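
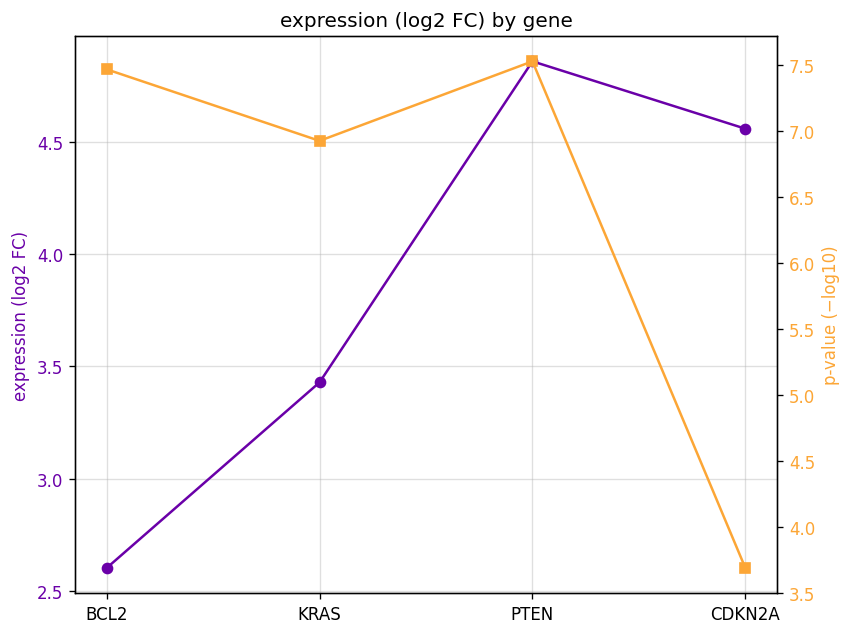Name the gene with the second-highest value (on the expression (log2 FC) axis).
CDKN2A

Top 3 (on the expression (log2 FC) axis): PTEN ≈ 4.8, CDKN2A ≈ 4.6, KRAS ≈ 3.4.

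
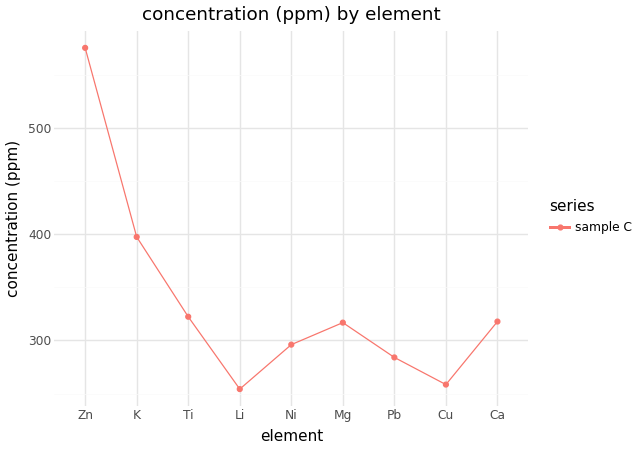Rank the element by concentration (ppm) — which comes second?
K

Top 3: Zn ≈ 600, K ≈ 400, Ti ≈ 300.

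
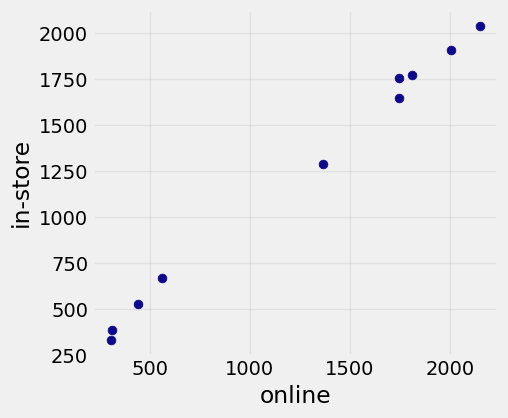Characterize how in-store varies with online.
positive, strong

Points are positively correlated; strong (|r| ≈ 1.0).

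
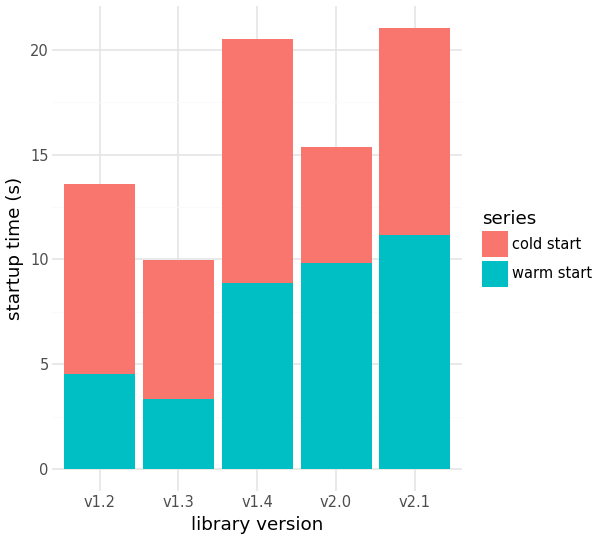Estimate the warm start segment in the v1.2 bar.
≈ 4

warm start top ≈ 4, bottom ≈ 0; segment ≈ 4.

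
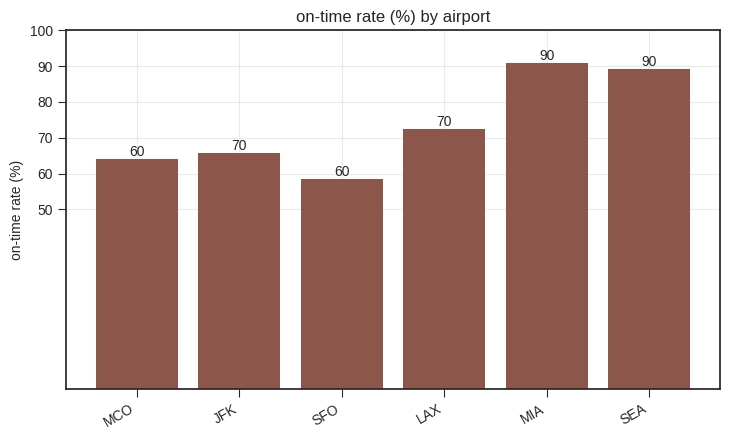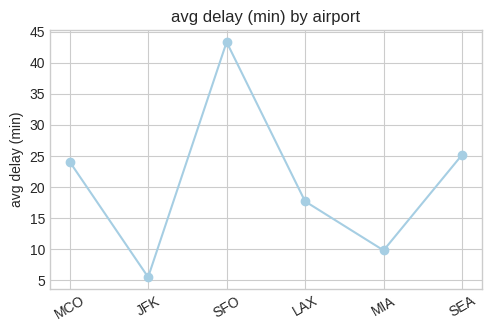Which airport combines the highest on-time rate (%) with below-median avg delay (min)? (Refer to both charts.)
MIA

Chart 2 median avg delay (min) ≈ 20; below-median airports: JFK, LAX, MIA. Among those, MIA has the highest on-time rate (%) (≈ 90).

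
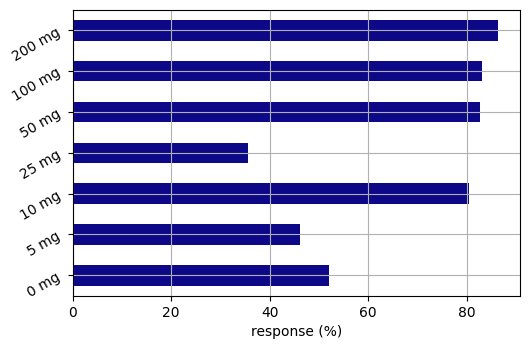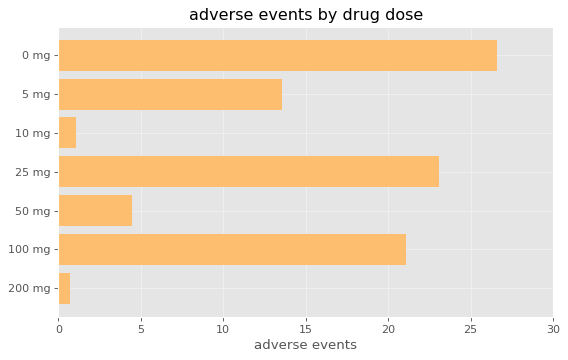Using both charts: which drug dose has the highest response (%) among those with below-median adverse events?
Chart 2 median adverse events ≈ 15; below-median drug doses: 10 mg, 50 mg, 200 mg. Among those, 200 mg has the highest response (%) (≈ 90).

200 mg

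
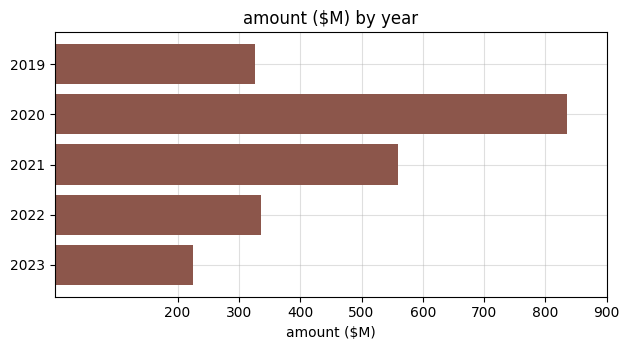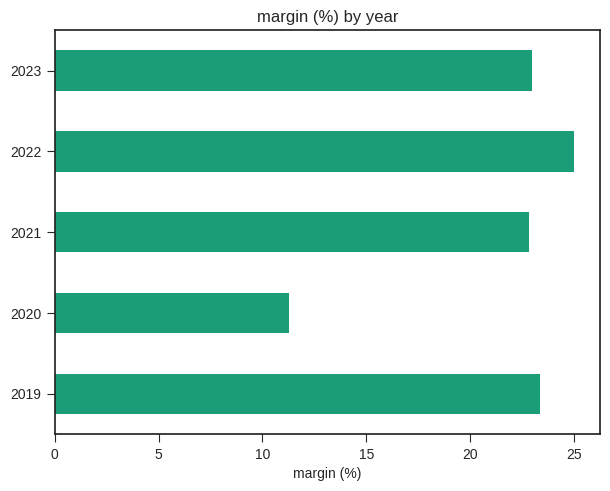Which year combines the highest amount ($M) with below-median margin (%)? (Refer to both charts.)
Chart 2 median margin (%) ≈ 25; below-median years: 2020, 2021. Among those, 2020 has the highest amount ($M) (≈ 800).

2020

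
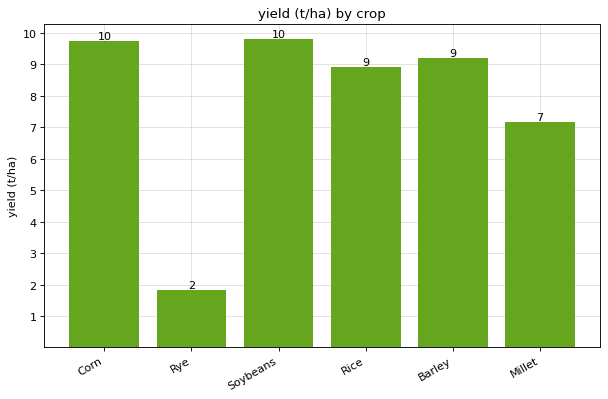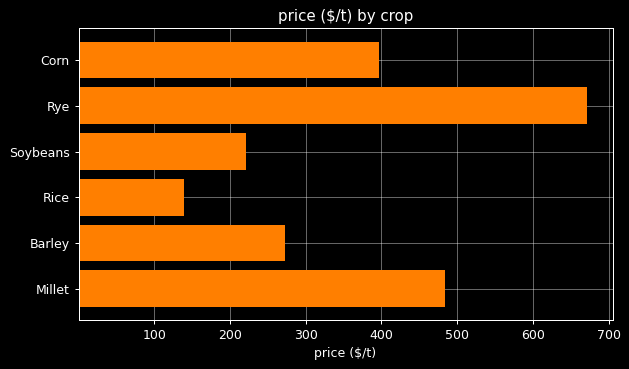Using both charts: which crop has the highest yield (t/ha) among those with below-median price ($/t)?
Chart 2 median price ($/t) ≈ 300; below-median crops: Soybeans, Rice, Barley. Among those, Soybeans has the highest yield (t/ha) (≈ 10).

Soybeans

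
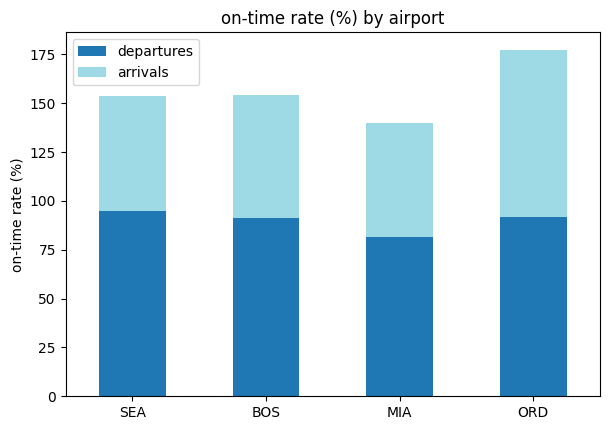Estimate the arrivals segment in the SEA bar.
arrivals top ≈ 160, bottom ≈ 100; segment ≈ 60.

≈ 60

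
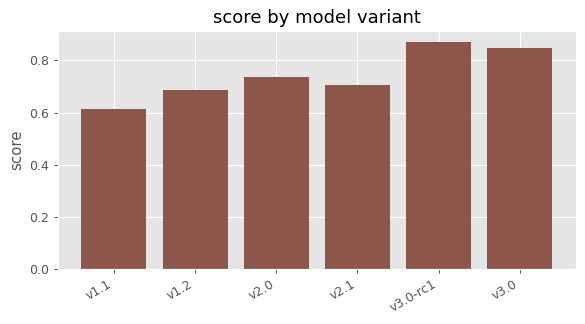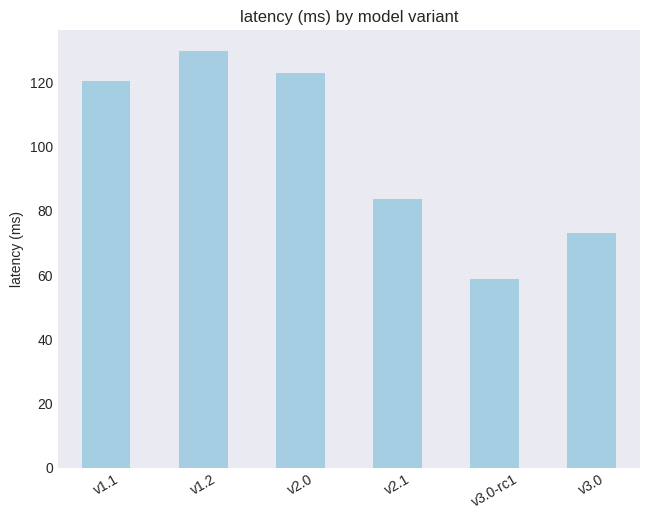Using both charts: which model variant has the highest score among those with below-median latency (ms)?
v3.0-rc1

Chart 2 median latency (ms) ≈ 100; below-median model variants: v2.1, v3.0-rc1, v3.0. Among those, v3.0-rc1 has the highest score (≈ 0.9).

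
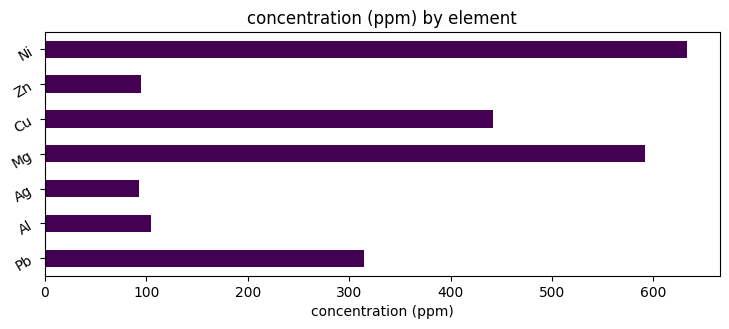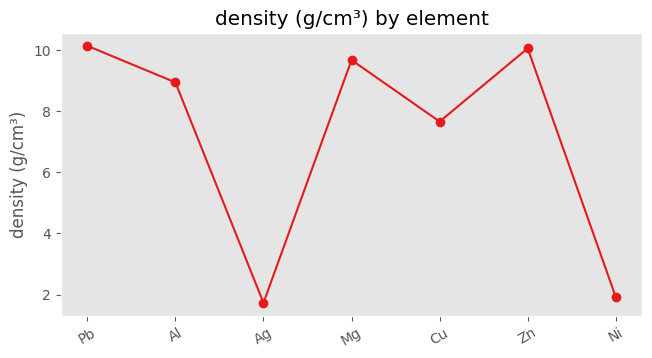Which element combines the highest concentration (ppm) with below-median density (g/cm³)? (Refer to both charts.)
Chart 2 median density (g/cm³) ≈ 9; below-median elements: Ag, Cu, Ni. Among those, Ni has the highest concentration (ppm) (≈ 600).

Ni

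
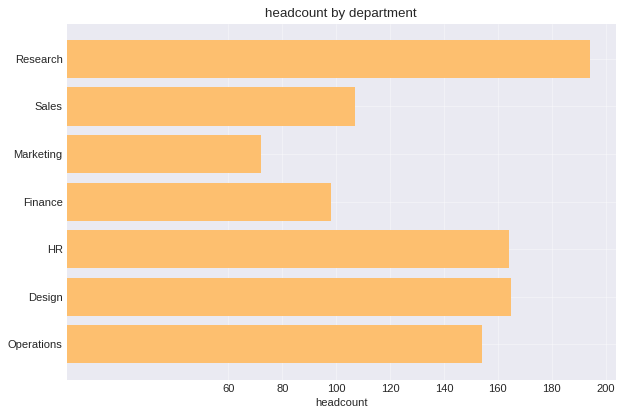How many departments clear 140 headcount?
Above 140: Research, HR, Design, Operations.

4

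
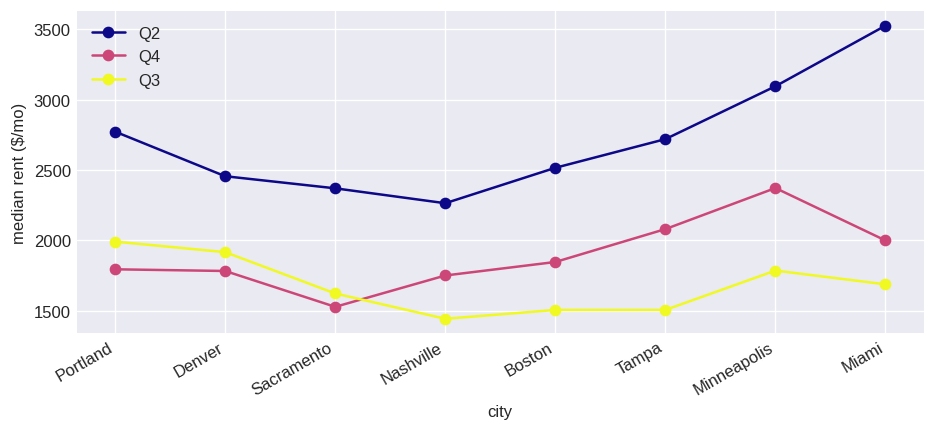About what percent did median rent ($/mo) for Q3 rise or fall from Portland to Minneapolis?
Portland ≈ 2000, Minneapolis ≈ 1800; (1800 − 2000) / 2000 ≈ -10%.

≈ -10%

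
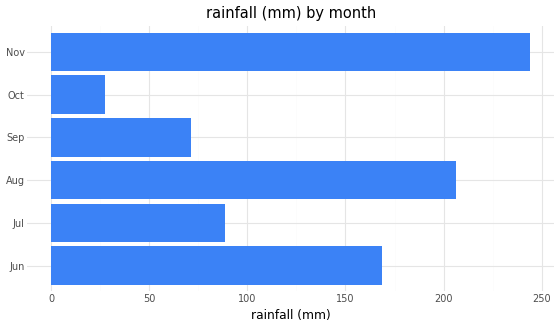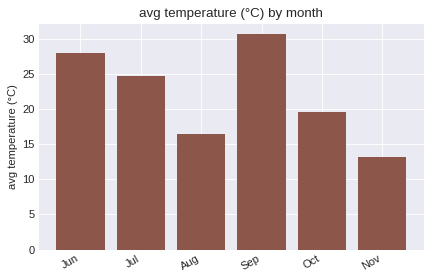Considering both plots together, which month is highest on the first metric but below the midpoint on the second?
Nov

Chart 2 median avg temperature (°C) ≈ 20; below-median months: Aug, Oct, Nov. Among those, Nov has the highest rainfall (mm) (≈ 250).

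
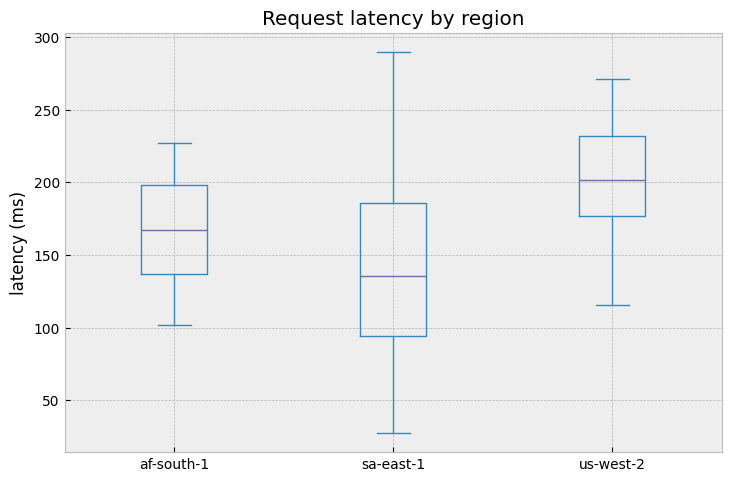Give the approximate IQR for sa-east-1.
Q3 ≈ 190, Q1 ≈ 90; IQR ≈ 100.

≈ 100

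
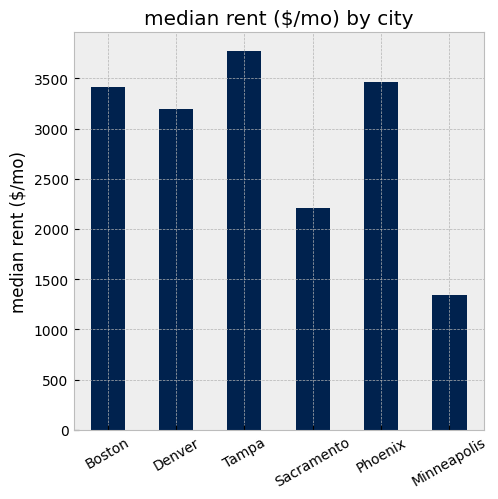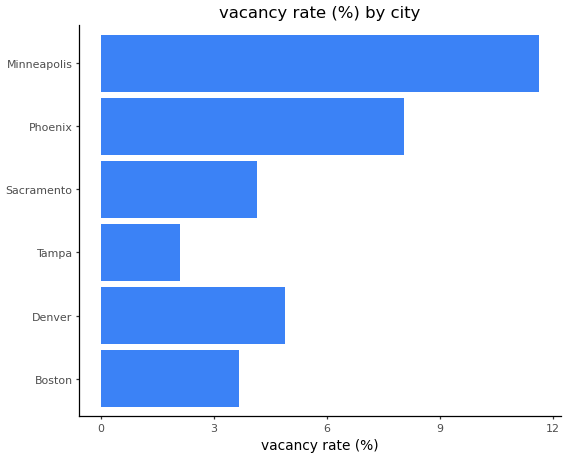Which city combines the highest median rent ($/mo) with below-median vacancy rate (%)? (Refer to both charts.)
Tampa

Chart 2 median vacancy rate (%) ≈ 4; below-median cities: Boston, Tampa, Sacramento. Among those, Tampa has the highest median rent ($/mo) (≈ 4000).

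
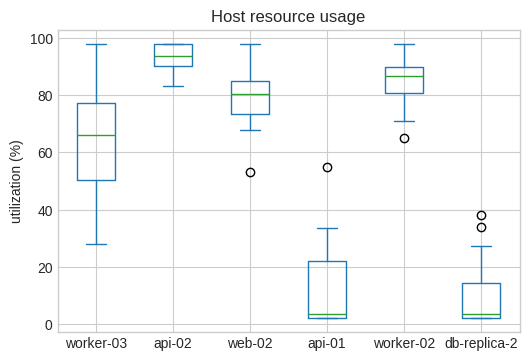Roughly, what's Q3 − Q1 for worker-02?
Q3 ≈ 90, Q1 ≈ 80; IQR ≈ 10.

≈ 10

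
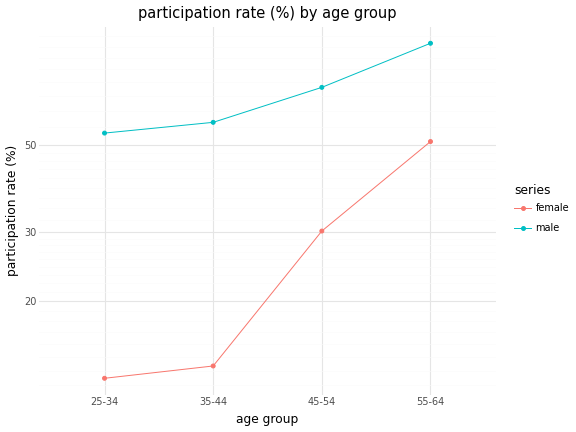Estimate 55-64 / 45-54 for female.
55-64 ≈ 50, 45-54 ≈ 30; 50/30 ≈ 1.67.

≈ 1.67×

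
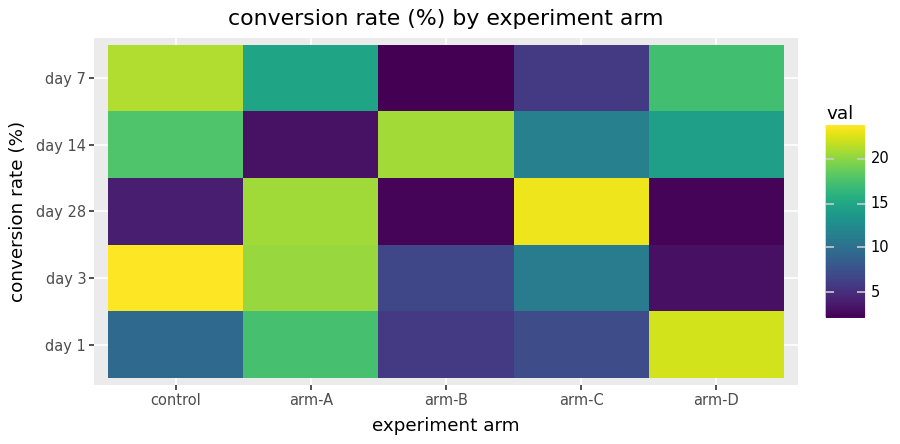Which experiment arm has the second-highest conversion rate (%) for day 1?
arm-A

Top 3 for day 1: arm-D ≈ 22, arm-A ≈ 18, control ≈ 10.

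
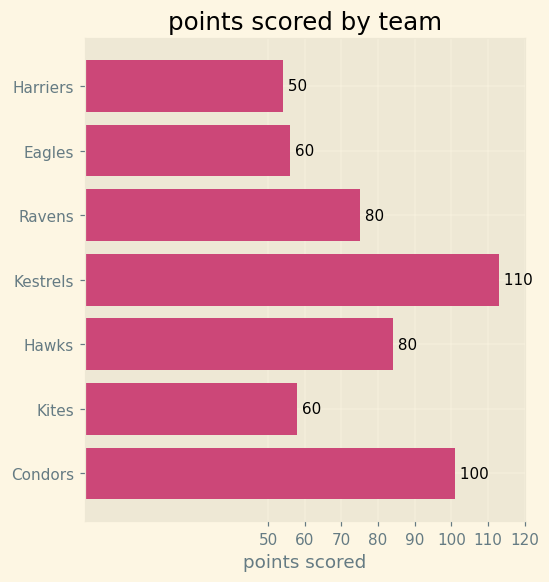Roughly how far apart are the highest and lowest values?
Max Kestrels ≈ 110, min Harriers ≈ 50; range ≈ 60.

≈ 60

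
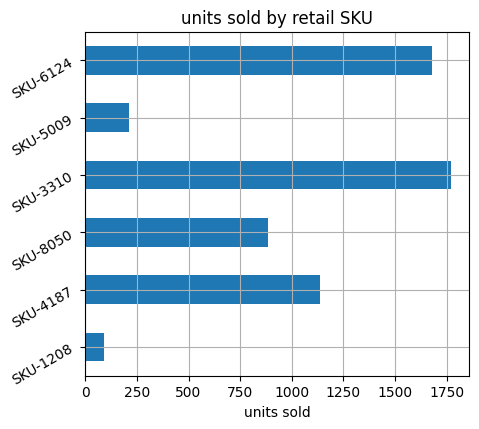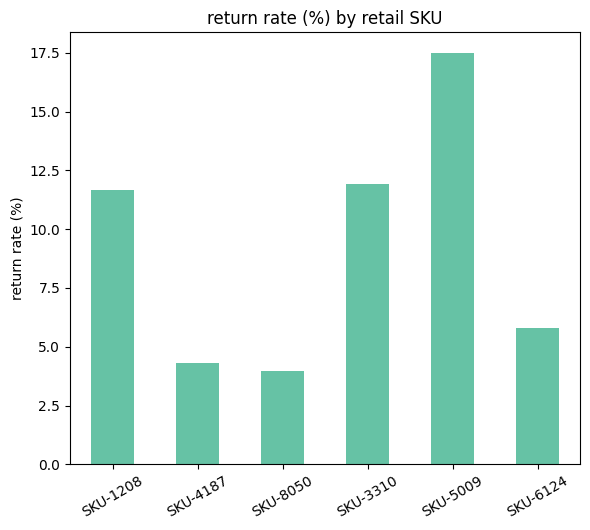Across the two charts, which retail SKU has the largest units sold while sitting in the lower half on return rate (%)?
SKU-6124

Chart 2 median return rate (%) ≈ 8; below-median retail SKUs: SKU-4187, SKU-8050, SKU-6124. Among those, SKU-6124 has the highest units sold (≈ 1600).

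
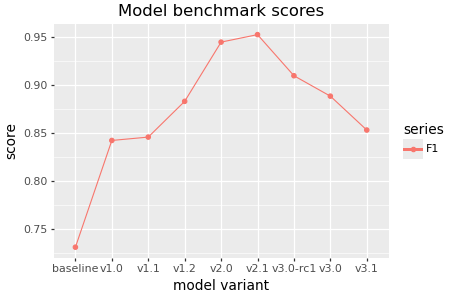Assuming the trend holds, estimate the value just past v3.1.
≈ 0.84

Last three: 0.90, 0.88, 0.86 → slope ≈ -0.02/step → next ≈ 0.84.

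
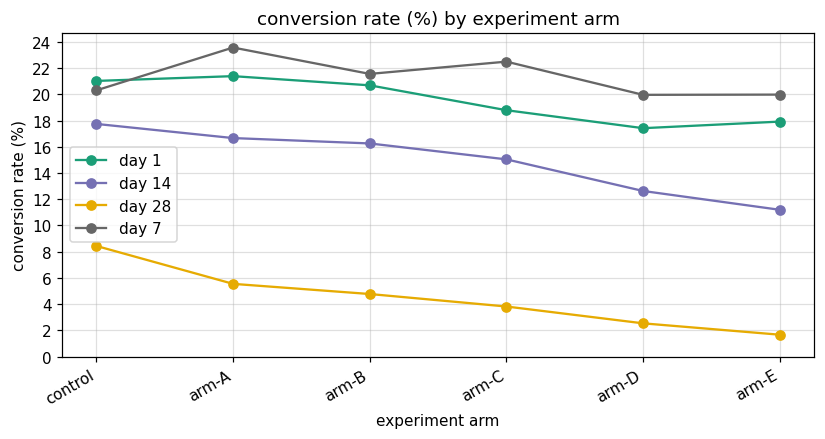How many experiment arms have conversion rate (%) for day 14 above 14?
Above 14: control, arm-A, arm-B, arm-C.

4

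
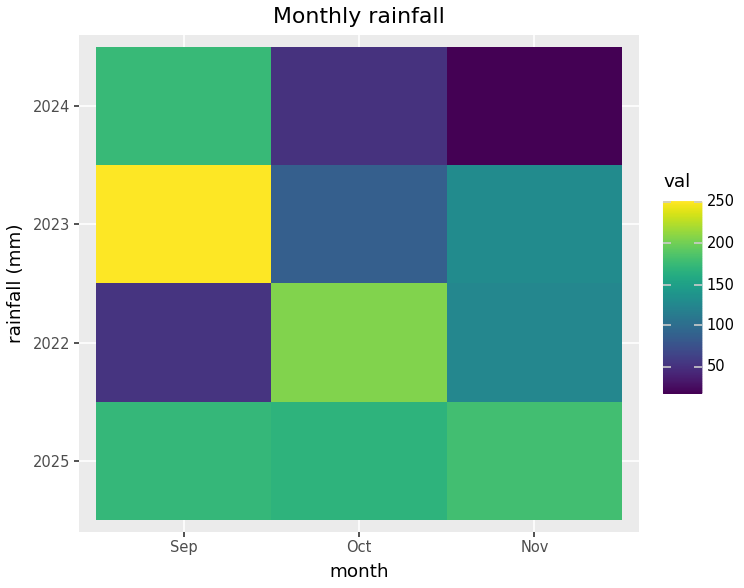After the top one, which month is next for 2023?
Nov

Top 3 for 2023: Sep ≈ 260, Nov ≈ 120, Oct ≈ 80.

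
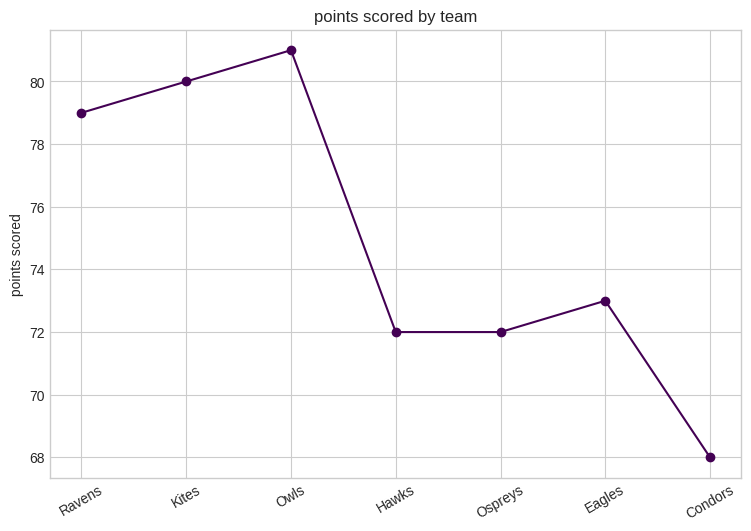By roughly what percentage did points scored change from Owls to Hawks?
Owls ≈ 80, Hawks ≈ 72; (72 − 80) / 80 ≈ -10%.

≈ -10%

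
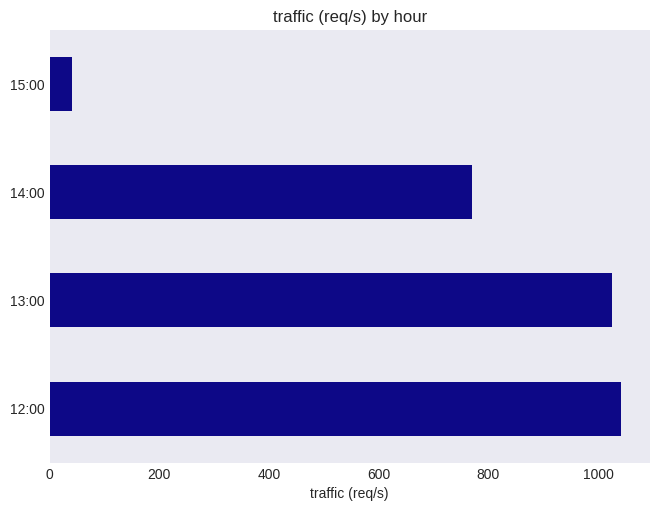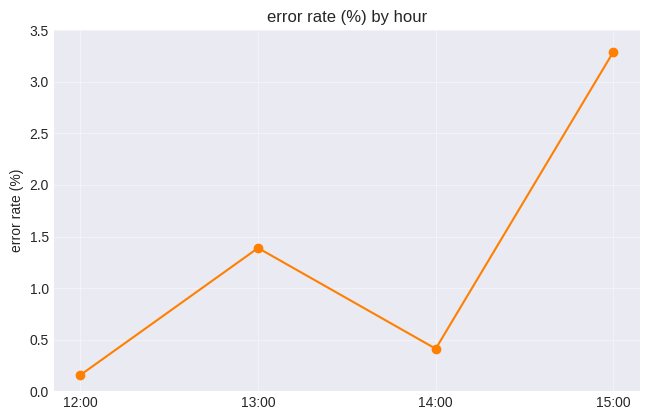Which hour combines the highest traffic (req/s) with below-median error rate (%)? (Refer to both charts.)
Chart 2 median error rate (%) ≈ 1; below-median hours: 12:00, 14:00. Among those, 12:00 has the highest traffic (req/s) (≈ 1000).

12:00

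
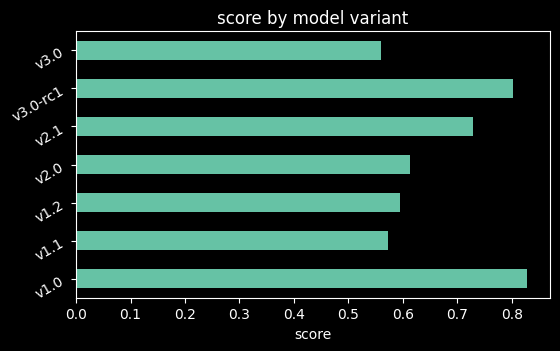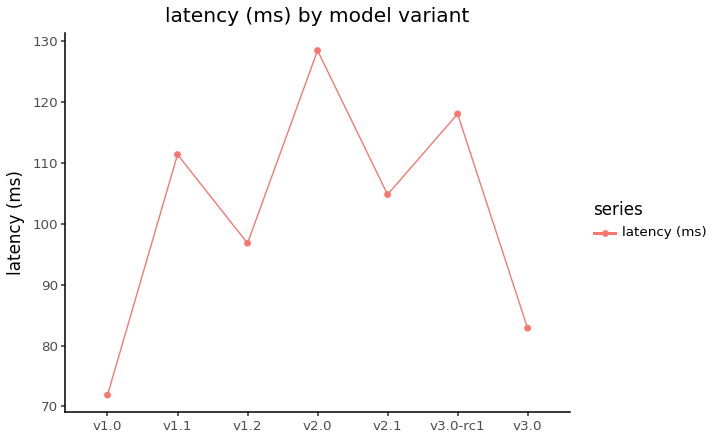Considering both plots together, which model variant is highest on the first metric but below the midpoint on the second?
v1.0

Chart 2 median latency (ms) ≈ 100; below-median model variants: v1.0, v1.2, v3.0. Among those, v1.0 has the highest score (≈ 0.8).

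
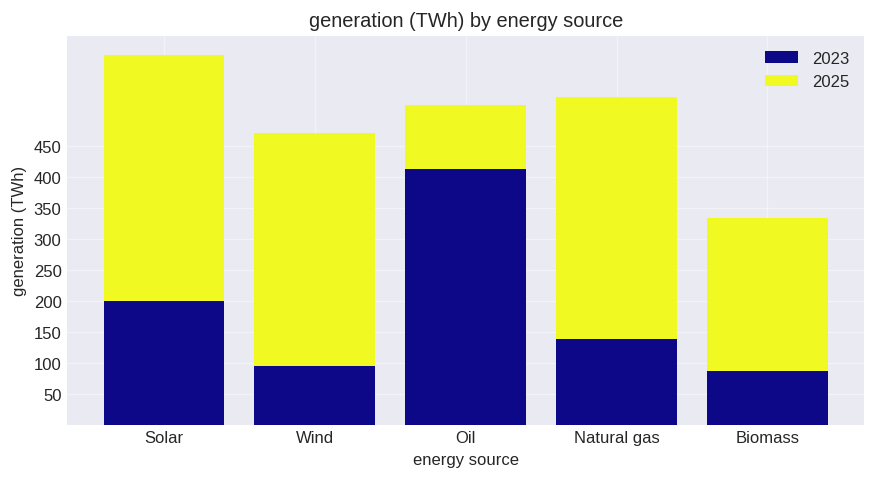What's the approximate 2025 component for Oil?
2025 top ≈ 500, bottom ≈ 400; segment ≈ 100.

≈ 100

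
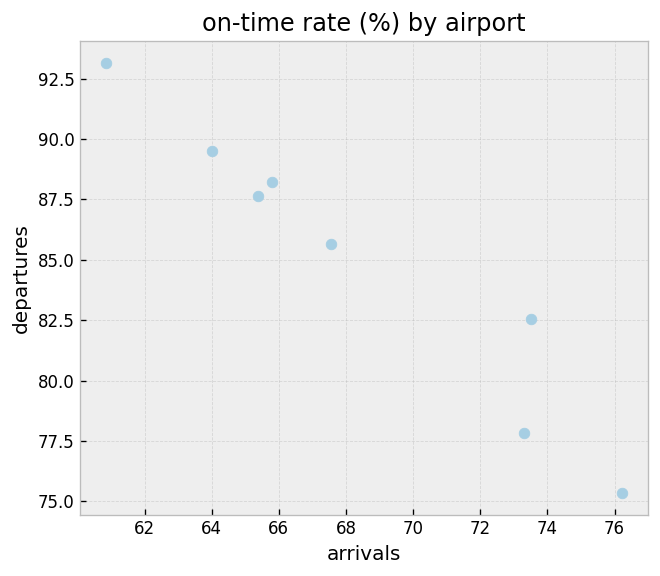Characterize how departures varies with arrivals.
negative, strong

Points are negatively correlated; strong (|r| ≈ 1.0).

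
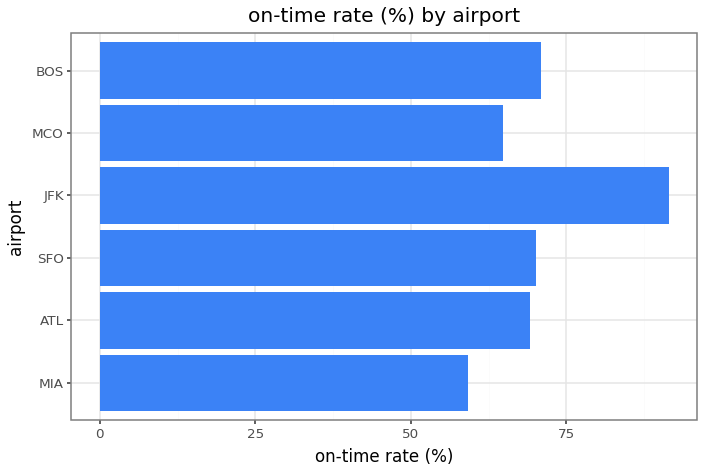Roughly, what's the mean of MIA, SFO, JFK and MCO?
(60 + 70 + 90 + 60) / 4 ≈ 70.

≈ 70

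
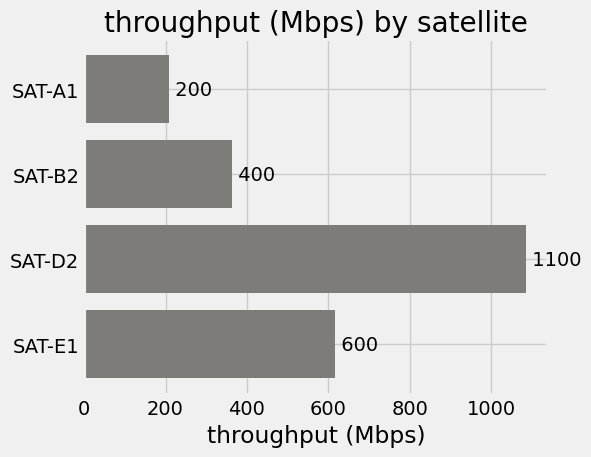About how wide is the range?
≈ 900

Max SAT-D2 ≈ 1100, min SAT-A1 ≈ 200; range ≈ 900.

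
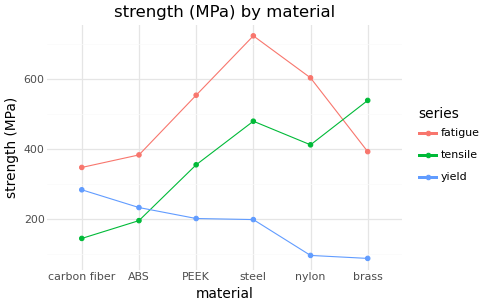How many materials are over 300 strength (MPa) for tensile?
Above 300: PEEK, steel, nylon, brass.

4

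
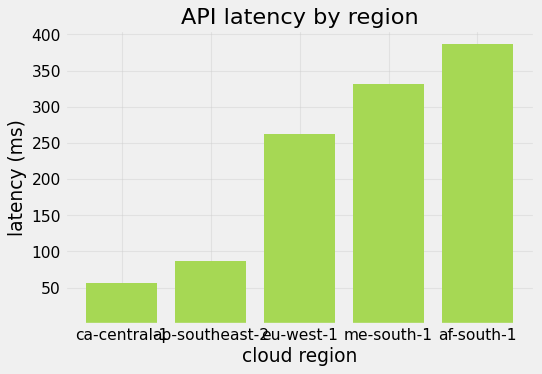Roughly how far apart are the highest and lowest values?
Max af-south-1 ≈ 400, min ca-central-1 ≈ 50; range ≈ 350.

≈ 350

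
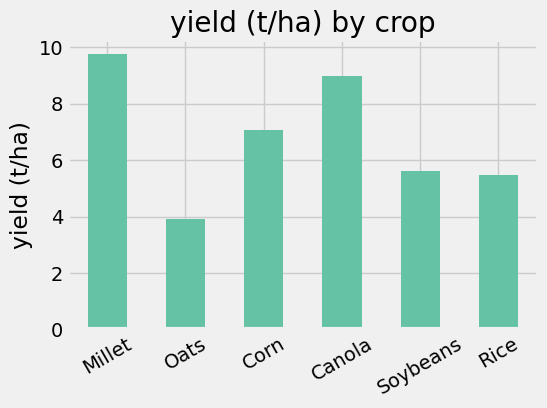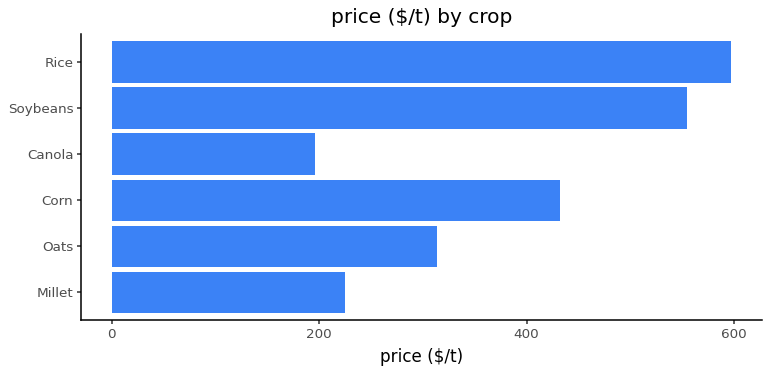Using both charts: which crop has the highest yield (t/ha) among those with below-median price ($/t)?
Millet

Chart 2 median price ($/t) ≈ 400; below-median crops: Millet, Oats, Canola. Among those, Millet has the highest yield (t/ha) (≈ 10).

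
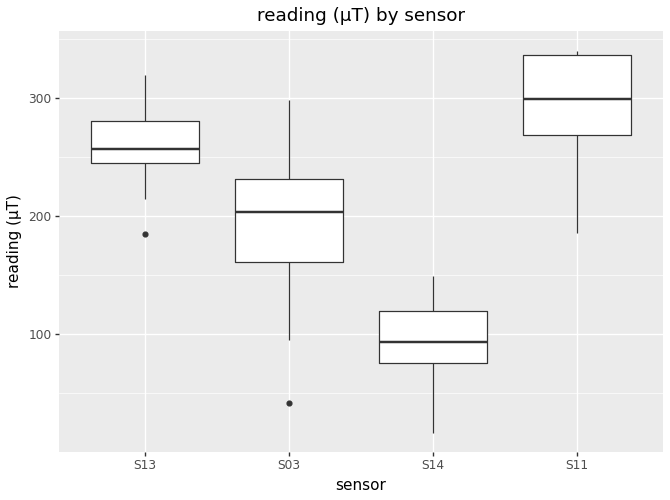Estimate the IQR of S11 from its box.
≈ 80

Q3 ≈ 340, Q1 ≈ 260; IQR ≈ 80.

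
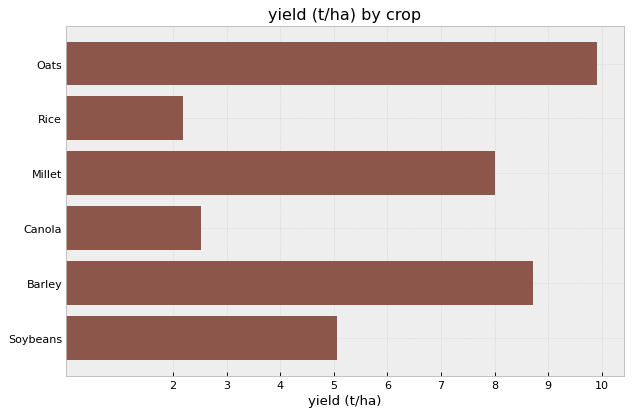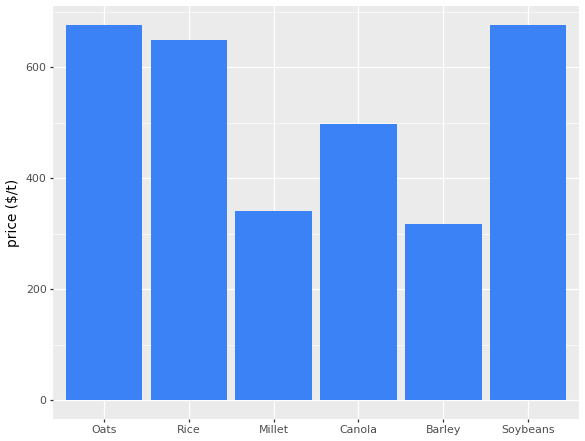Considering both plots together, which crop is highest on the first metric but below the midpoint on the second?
Chart 2 median price ($/t) ≈ 600; below-median crops: Millet, Canola, Barley. Among those, Barley has the highest yield (t/ha) (≈ 9).

Barley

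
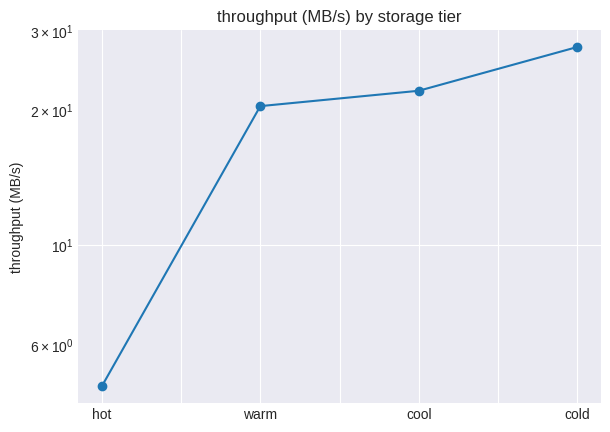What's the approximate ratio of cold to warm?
≈ 1.4×

cold ≈ 28, warm ≈ 20; 28/20 ≈ 1.4.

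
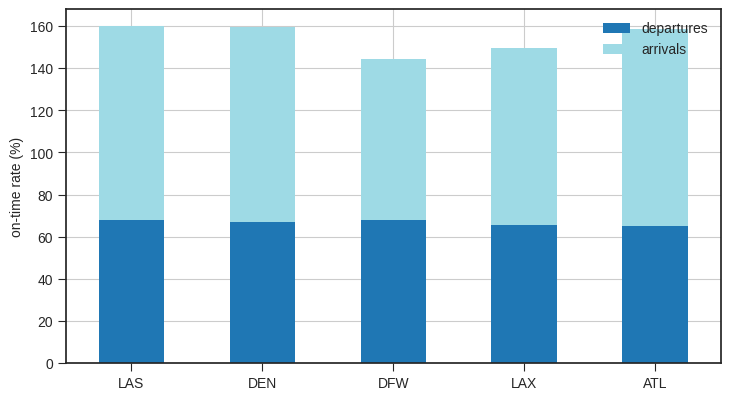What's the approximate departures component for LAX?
departures top ≈ 60, bottom ≈ 0; segment ≈ 60.

≈ 60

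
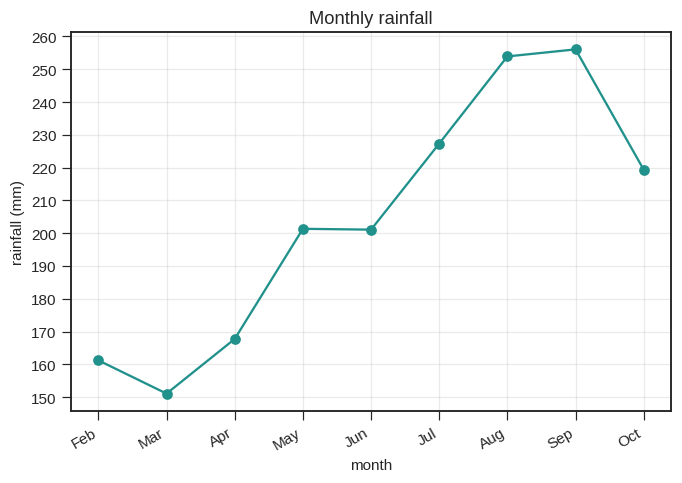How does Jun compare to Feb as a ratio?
≈ 1.25×

Jun ≈ 200, Feb ≈ 160; 200/160 ≈ 1.25.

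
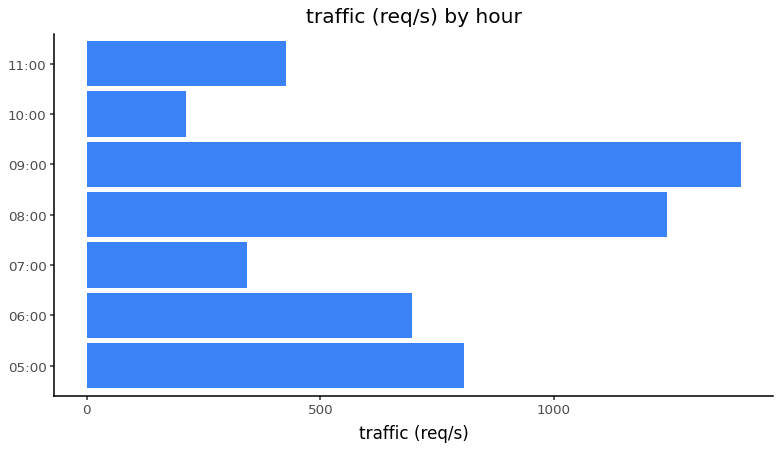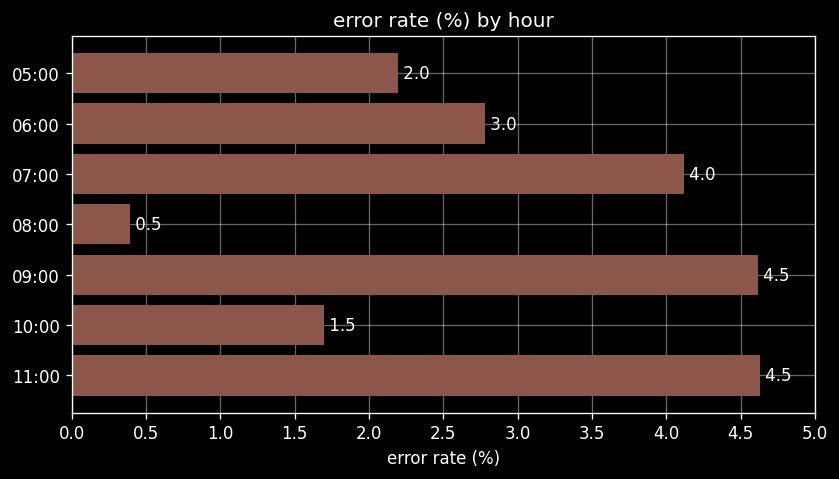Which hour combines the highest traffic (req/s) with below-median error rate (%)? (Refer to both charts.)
Chart 2 median error rate (%) ≈ 3; below-median hours: 05:00, 08:00, 10:00. Among those, 08:00 has the highest traffic (req/s) (≈ 1200).

08:00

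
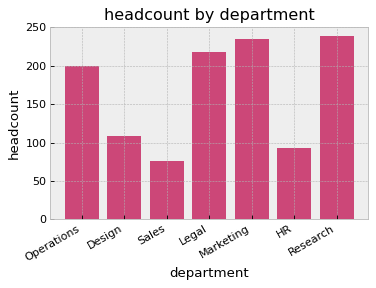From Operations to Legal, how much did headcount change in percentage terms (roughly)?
≈ +10%

Operations ≈ 200, Legal ≈ 220; (220 − 200) / 200 ≈ +10%.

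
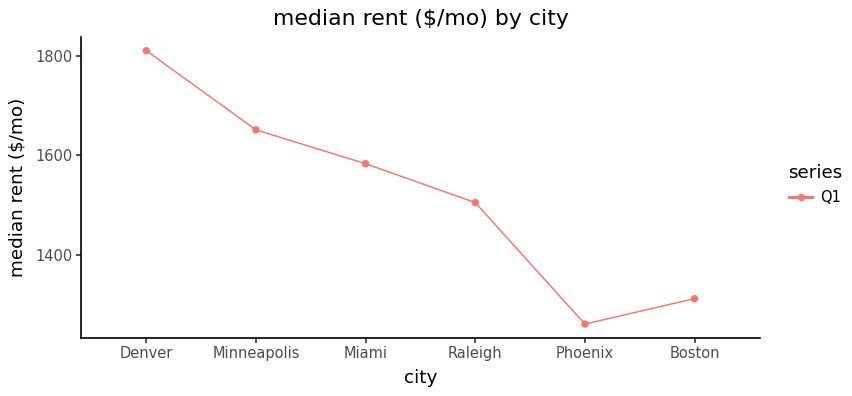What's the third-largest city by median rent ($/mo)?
Top 4: Denver ≈ 1800, Minneapolis ≈ 1650, Miami ≈ 1600, Raleigh ≈ 1500.

Miami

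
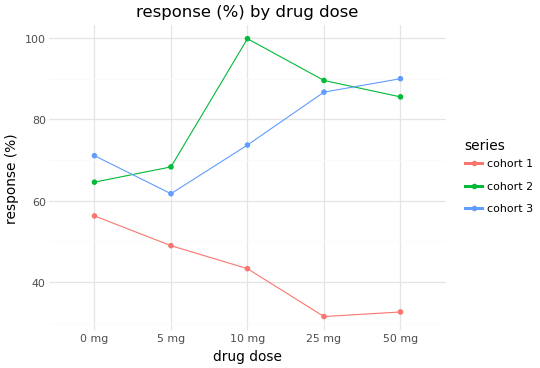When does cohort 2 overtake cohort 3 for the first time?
0 mg: cohort 2 ≈ 60 vs cohort 3 ≈ 70 (not yet); 5 mg: cohort 2 ≈ 70 vs cohort 3 ≈ 60 (first crossover).

5 mg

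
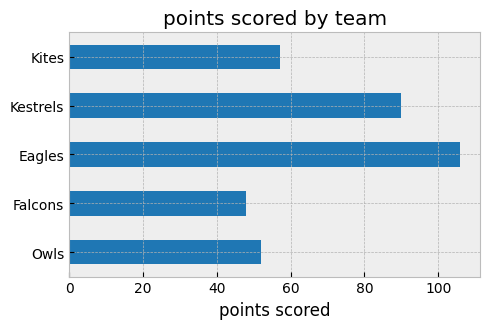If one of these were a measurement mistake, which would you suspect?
Eagles ≈ 110; the rest sit between ≈ 50 and ≈ 90.

Eagles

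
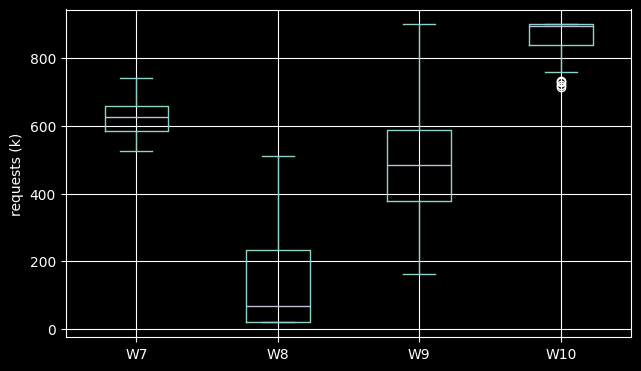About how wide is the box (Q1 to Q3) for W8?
Q3 ≈ 200, Q1 ≈ 0; IQR ≈ 200.

≈ 200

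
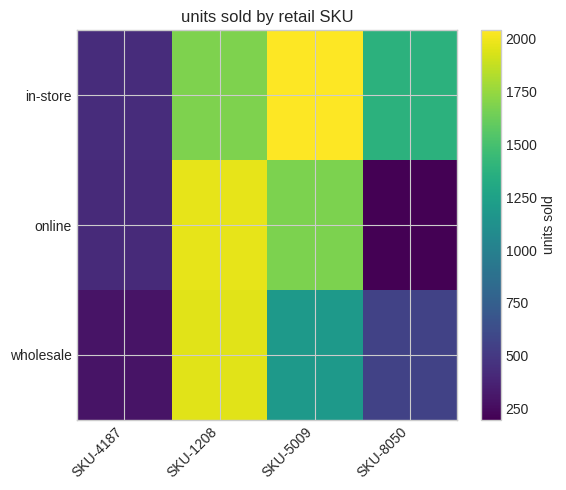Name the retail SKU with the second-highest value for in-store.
Top 3 for in-store: SKU-5009 ≈ 2000, SKU-1208 ≈ 1600, SKU-8050 ≈ 1400.

SKU-1208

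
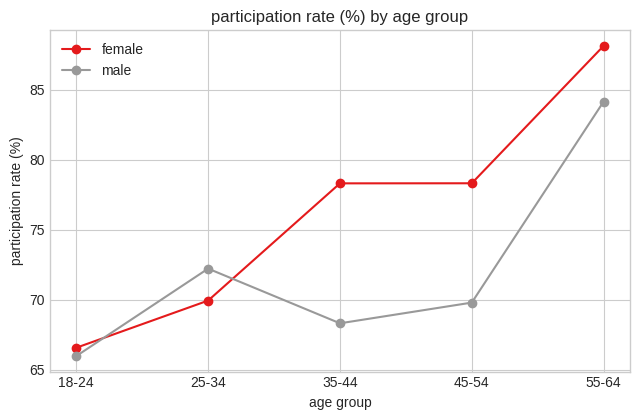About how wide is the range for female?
Max 55-64 ≈ 88, min 18-24 ≈ 66; range ≈ 22.

≈ 22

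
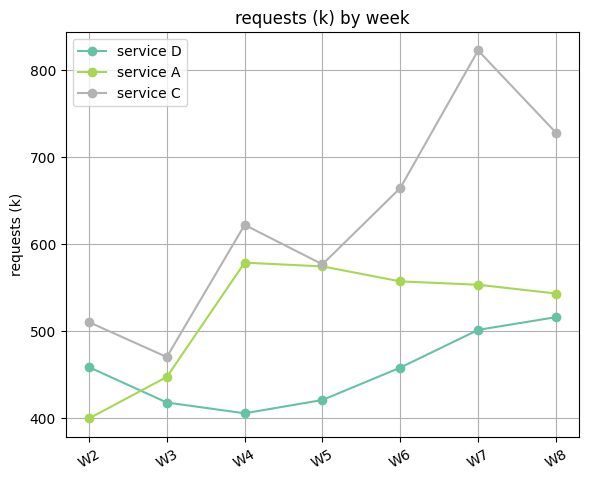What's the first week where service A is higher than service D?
W3

W2: service A ≈ 400 vs service D ≈ 450 (not yet); W3: service A ≈ 450 vs service D ≈ 400 (first crossover).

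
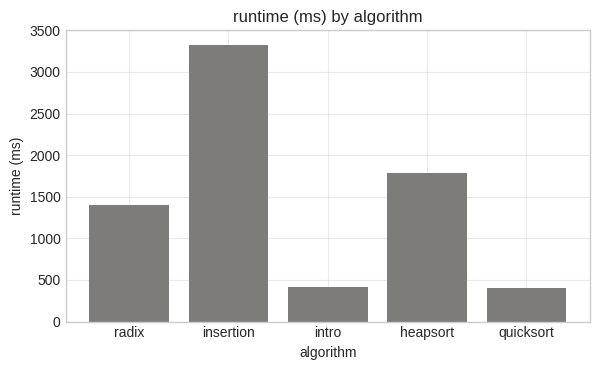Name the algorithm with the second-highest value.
heapsort

Top 3: insertion ≈ 3500, heapsort ≈ 2000, radix ≈ 1500.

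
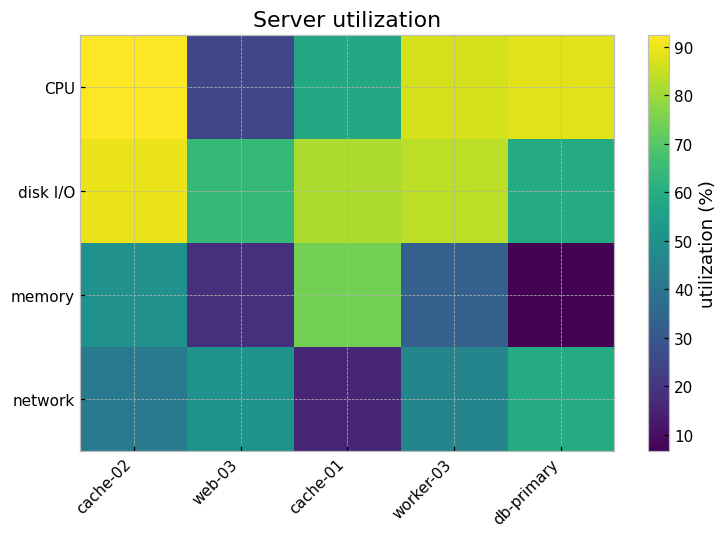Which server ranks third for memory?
Top 4 for memory: cache-01 ≈ 70, cache-02 ≈ 50, worker-03 ≈ 30, web-03 ≈ 20.

worker-03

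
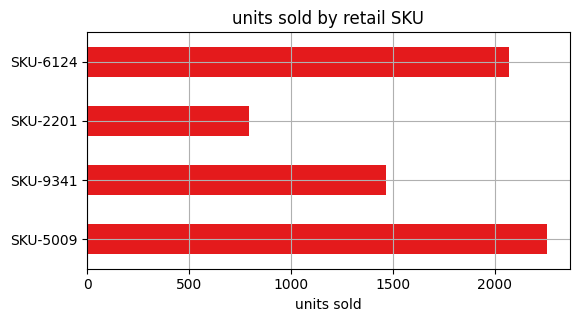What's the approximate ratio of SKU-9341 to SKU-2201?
≈ 1.75×

SKU-9341 ≈ 1400, SKU-2201 ≈ 800; 1400/800 ≈ 1.75.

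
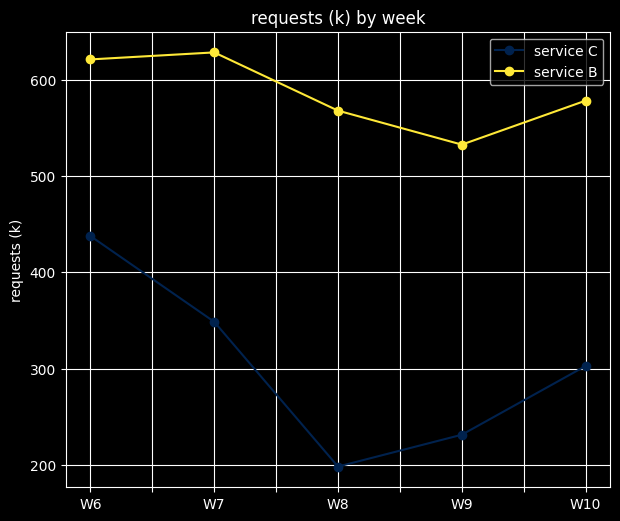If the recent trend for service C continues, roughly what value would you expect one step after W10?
Last three: 200, 250, 300 → slope ≈ 50/step → next ≈ 350.

≈ 350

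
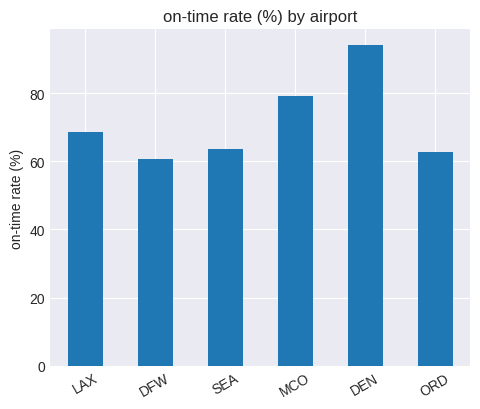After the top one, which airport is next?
Top 3: DEN ≈ 90, MCO ≈ 80, LAX ≈ 70.

MCO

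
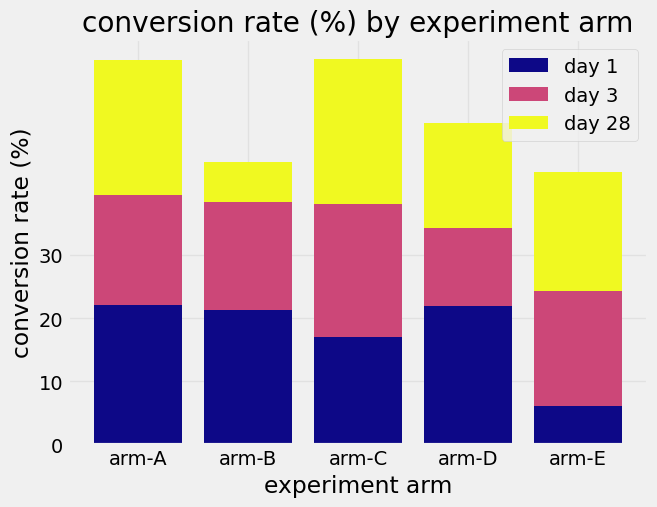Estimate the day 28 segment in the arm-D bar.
≈ 20

day 28 top ≈ 50, bottom ≈ 30; segment ≈ 20.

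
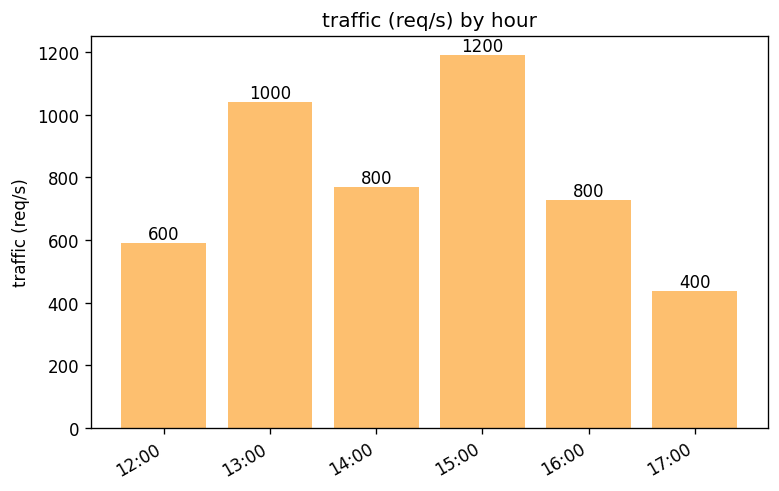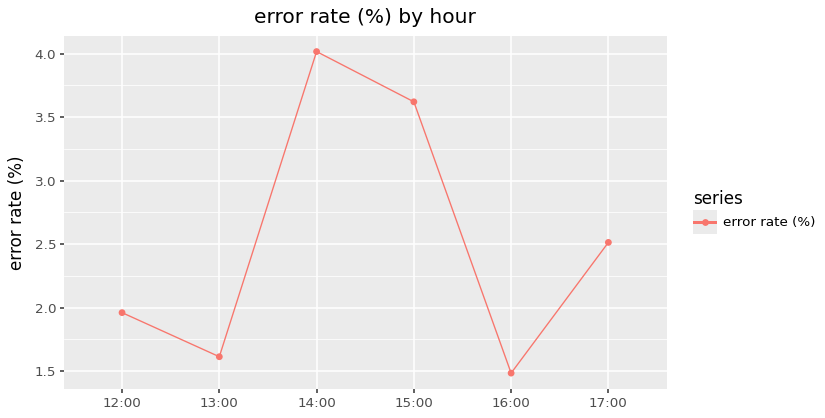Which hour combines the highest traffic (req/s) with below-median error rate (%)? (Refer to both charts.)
13:00

Chart 2 median error rate (%) ≈ 2; below-median hours: 12:00, 13:00, 16:00. Among those, 13:00 has the highest traffic (req/s) (≈ 1000).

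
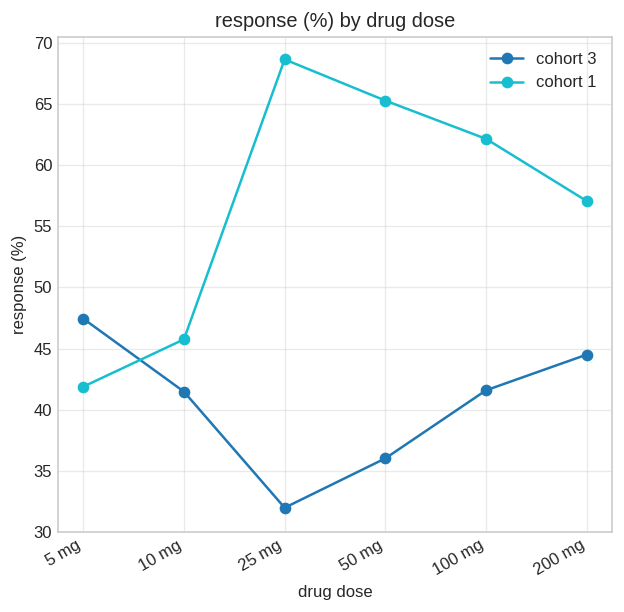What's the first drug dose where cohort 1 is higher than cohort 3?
10 mg

5 mg: cohort 1 ≈ 40 vs cohort 3 ≈ 45 (not yet); 10 mg: cohort 1 ≈ 45 vs cohort 3 ≈ 40 (first crossover).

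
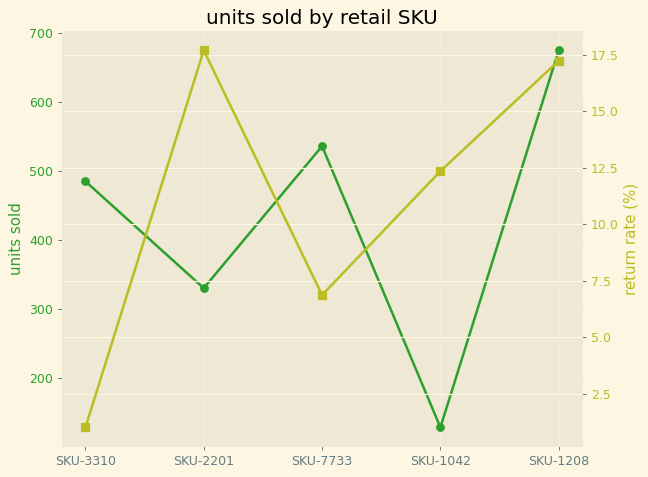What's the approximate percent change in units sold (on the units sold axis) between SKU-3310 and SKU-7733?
≈ +10%

SKU-3310 ≈ 500, SKU-7733 ≈ 550; (550 − 500) / 500 ≈ +10%.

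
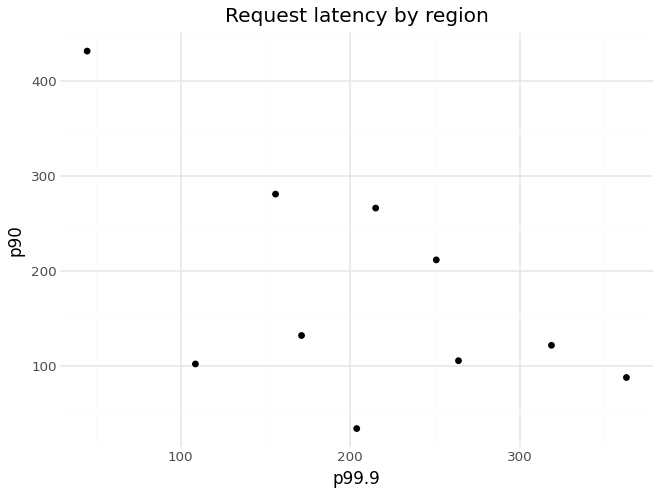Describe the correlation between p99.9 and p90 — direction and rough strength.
negative, moderate

Points are negatively correlated; moderate (|r| ≈ 0.6).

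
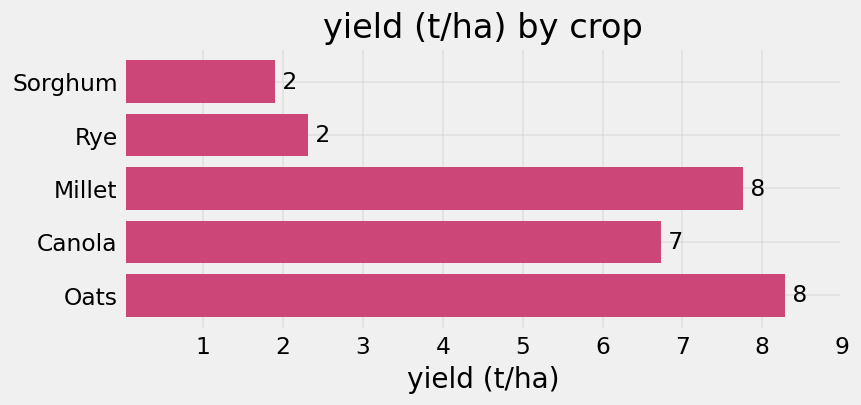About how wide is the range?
≈ 6

Max Oats ≈ 8, min Sorghum ≈ 2; range ≈ 6.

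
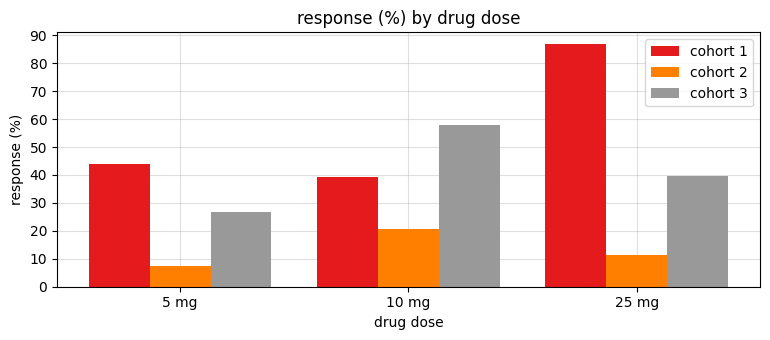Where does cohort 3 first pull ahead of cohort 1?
5 mg: cohort 3 ≈ 30 vs cohort 1 ≈ 40 (not yet); 10 mg: cohort 3 ≈ 60 vs cohort 1 ≈ 40 (first crossover).

10 mg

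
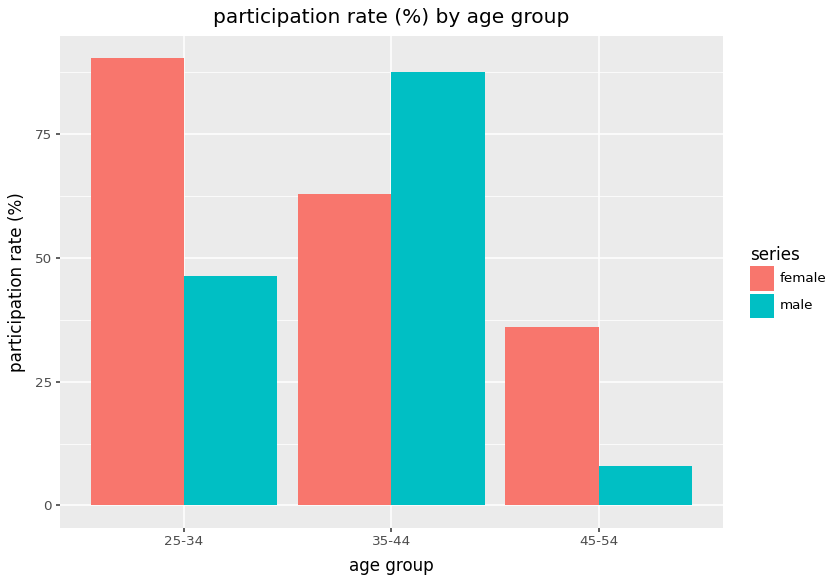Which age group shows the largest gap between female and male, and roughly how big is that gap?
25-34, ≈ 40 %

25-34: female ≈ 90, male ≈ 50 → gap ≈ 40. Next-largest (45-54) is only ≈ 30.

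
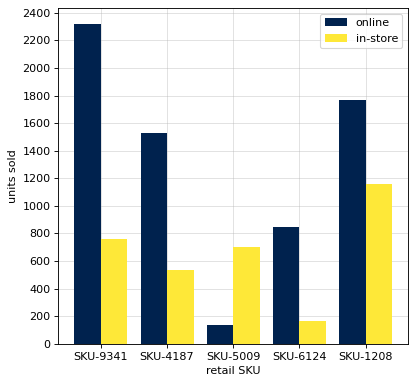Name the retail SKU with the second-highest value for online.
Top 3 for online: SKU-9341 ≈ 2400, SKU-1208 ≈ 1800, SKU-4187 ≈ 1600.

SKU-1208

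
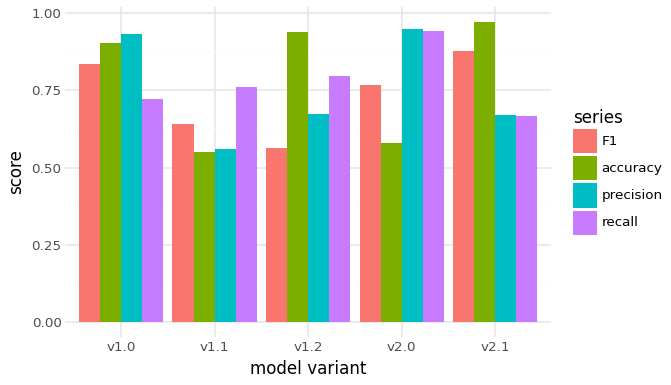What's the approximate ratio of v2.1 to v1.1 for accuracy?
v2.1 ≈ 1.0, v1.1 ≈ 0.6; 1.0/0.6 ≈ 1.67.

≈ 1.67×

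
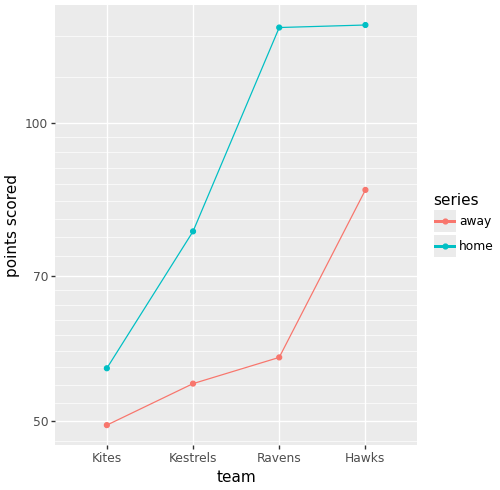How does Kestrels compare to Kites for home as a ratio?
Kestrels ≈ 80, Kites ≈ 60; 80/60 ≈ 1.33.

≈ 1.33×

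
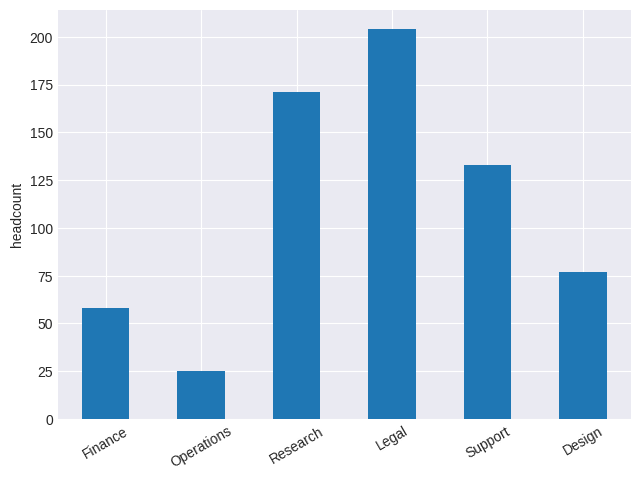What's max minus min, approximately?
Max Legal ≈ 200, min Operations ≈ 20; range ≈ 180.

≈ 180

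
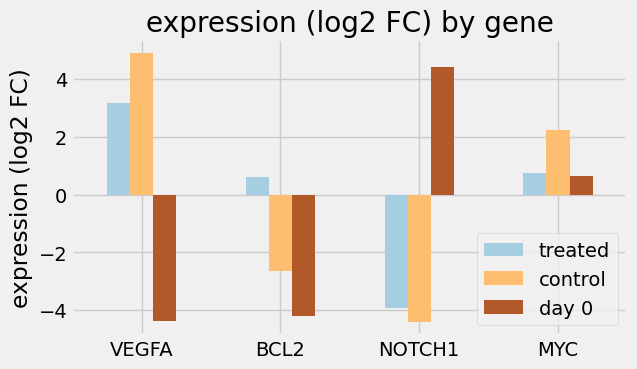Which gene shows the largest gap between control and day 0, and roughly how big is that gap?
VEGFA: control ≈ 5, day 0 ≈ -4 → gap ≈ 9. Next-largest (NOTCH1) is only ≈ 8.

VEGFA, ≈ 9 log2 FC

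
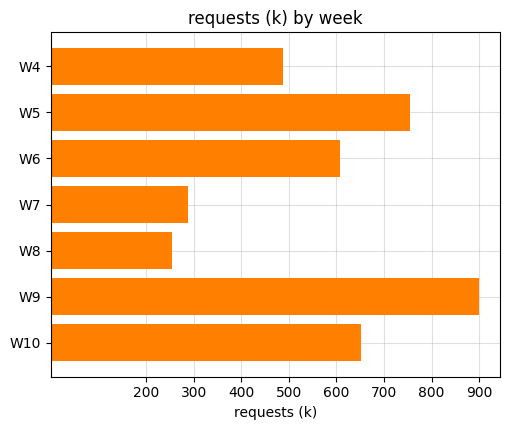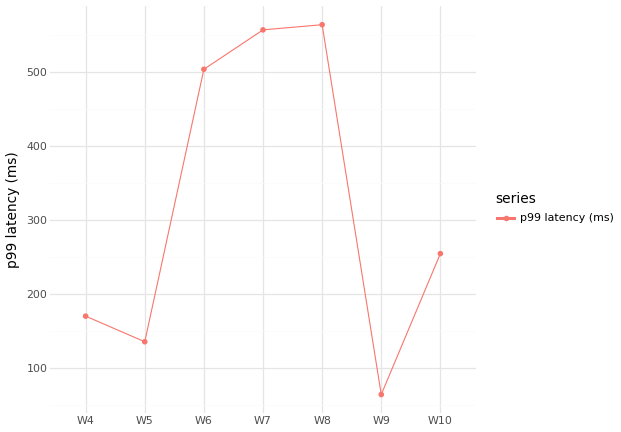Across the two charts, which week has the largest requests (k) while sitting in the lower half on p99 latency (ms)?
W9

Chart 2 median p99 latency (ms) ≈ 300; below-median weeks: W4, W5, W9. Among those, W9 has the highest requests (k) (≈ 900).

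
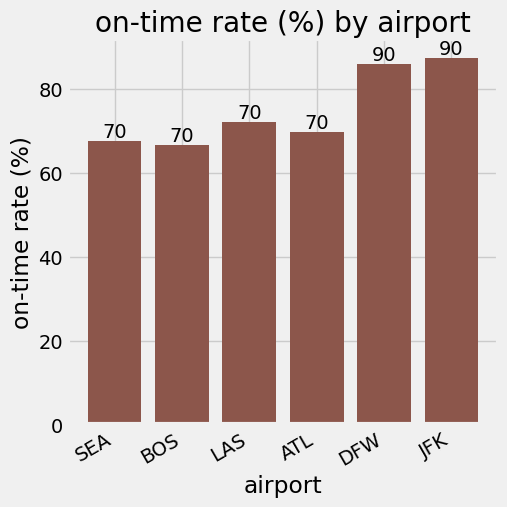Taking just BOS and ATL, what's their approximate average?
≈ 70

(70 + 70) / 2 ≈ 70.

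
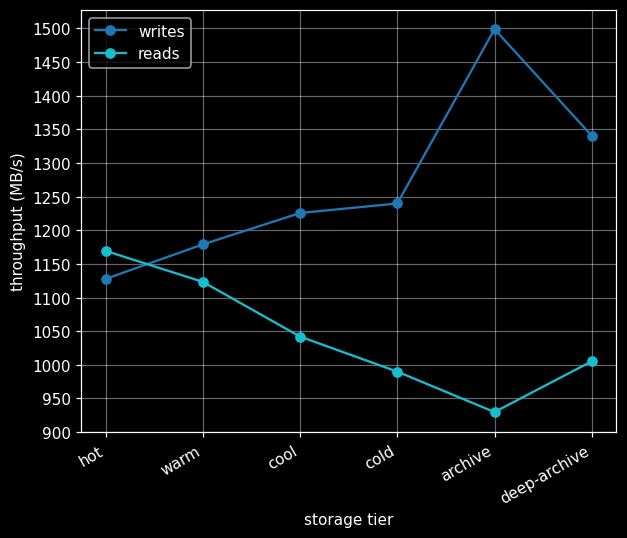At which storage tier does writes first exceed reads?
hot: writes ≈ 1150 vs reads ≈ 1150 (not yet); warm: writes ≈ 1200 vs reads ≈ 1100 (first crossover).

warm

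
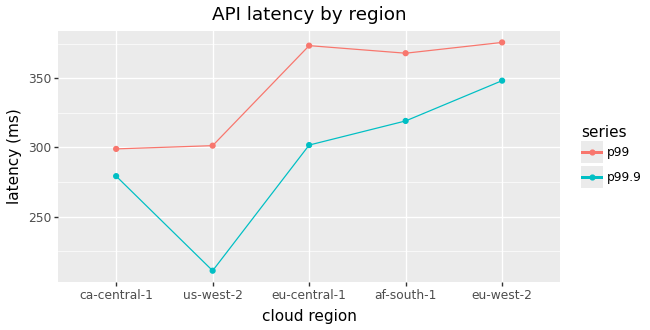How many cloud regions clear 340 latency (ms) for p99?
3

Above 340: eu-central-1, af-south-1, eu-west-2.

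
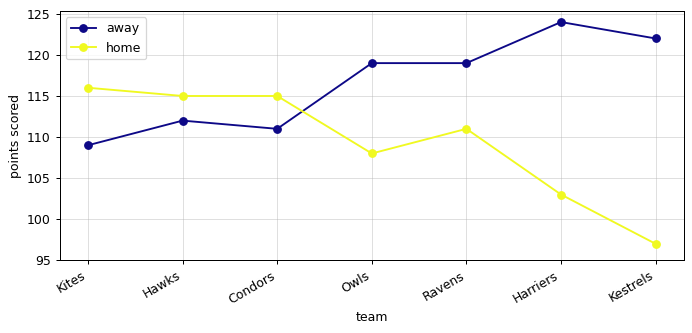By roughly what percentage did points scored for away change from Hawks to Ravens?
Hawks ≈ 110, Ravens ≈ 120; (120 − 110) / 110 ≈ +9.1%.

≈ +9.1%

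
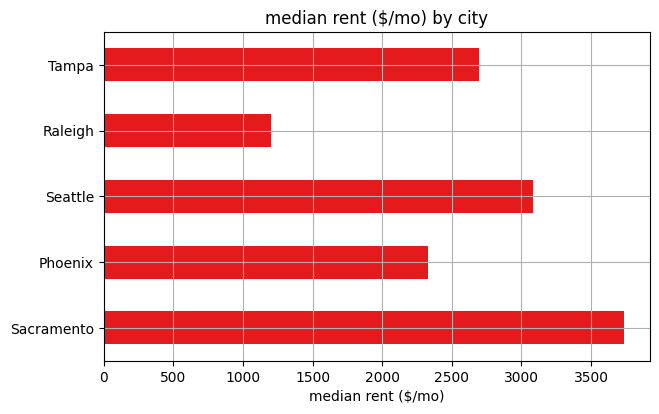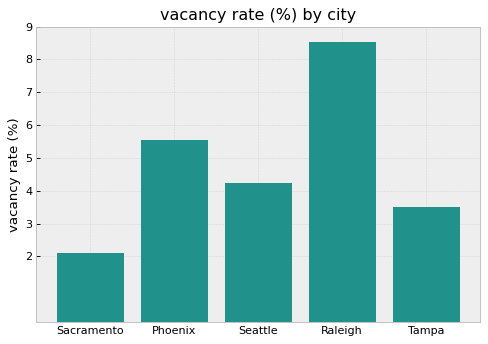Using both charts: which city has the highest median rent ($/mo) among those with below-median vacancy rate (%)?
Chart 2 median vacancy rate (%) ≈ 4; below-median cities: Sacramento, Tampa. Among those, Sacramento has the highest median rent ($/mo) (≈ 3500).

Sacramento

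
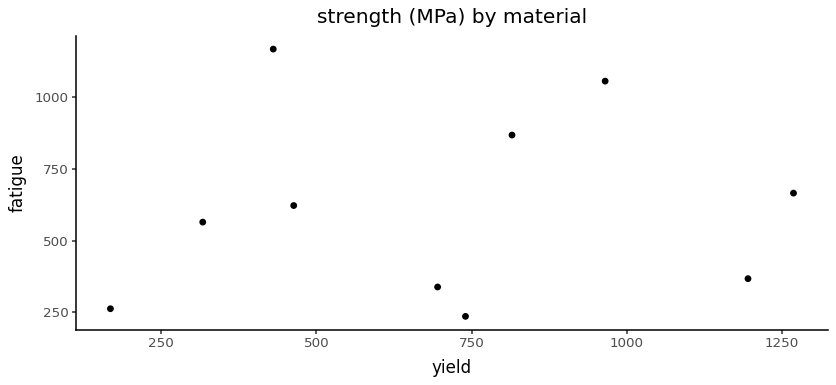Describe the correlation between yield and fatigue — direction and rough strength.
no clear correlation

Points are roughly uncorrelated; weak (|r| ≈ 0.1).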